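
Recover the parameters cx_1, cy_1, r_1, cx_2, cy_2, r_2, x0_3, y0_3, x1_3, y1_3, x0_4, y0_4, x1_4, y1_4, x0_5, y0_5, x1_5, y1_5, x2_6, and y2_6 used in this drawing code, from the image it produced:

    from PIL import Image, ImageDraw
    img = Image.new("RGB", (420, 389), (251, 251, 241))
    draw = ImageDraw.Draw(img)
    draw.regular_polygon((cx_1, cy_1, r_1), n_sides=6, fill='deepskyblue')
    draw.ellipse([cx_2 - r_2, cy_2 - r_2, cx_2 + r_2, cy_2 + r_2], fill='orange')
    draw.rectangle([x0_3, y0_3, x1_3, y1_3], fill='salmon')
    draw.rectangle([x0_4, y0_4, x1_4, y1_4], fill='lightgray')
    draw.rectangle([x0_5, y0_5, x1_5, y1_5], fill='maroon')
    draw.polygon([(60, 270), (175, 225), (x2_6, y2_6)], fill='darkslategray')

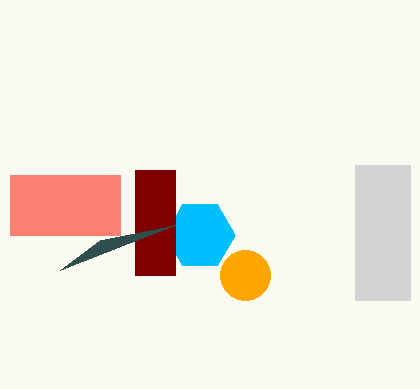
cx_1 = 200
cy_1 = 235
r_1 = 35
cx_2 = 245
cy_2 = 275
r_2 = 25
x0_3 = 10
y0_3 = 175
x1_3 = 120
y1_3 = 235
x0_4 = 355
y0_4 = 165
x1_4 = 410
y1_4 = 300
x0_5 = 135
y0_5 = 170
x1_5 = 175
y1_5 = 275
x2_6 = 100
y2_6 = 240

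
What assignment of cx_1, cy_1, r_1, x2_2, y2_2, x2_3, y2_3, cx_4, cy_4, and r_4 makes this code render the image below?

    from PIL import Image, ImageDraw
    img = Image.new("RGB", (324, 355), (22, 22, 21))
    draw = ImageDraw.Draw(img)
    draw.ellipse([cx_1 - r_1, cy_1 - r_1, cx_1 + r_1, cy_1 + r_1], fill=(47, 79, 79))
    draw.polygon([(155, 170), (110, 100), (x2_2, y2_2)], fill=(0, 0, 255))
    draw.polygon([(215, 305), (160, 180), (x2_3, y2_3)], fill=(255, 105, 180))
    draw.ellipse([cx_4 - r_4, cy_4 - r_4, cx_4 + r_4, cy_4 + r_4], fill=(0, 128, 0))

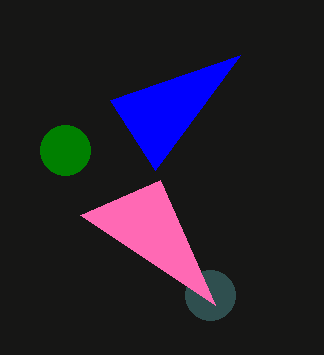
cx_1 = 210; cy_1 = 295; r_1 = 25; x2_2 = 240; y2_2 = 55; x2_3 = 80; y2_3 = 215; cx_4 = 65; cy_4 = 150; r_4 = 25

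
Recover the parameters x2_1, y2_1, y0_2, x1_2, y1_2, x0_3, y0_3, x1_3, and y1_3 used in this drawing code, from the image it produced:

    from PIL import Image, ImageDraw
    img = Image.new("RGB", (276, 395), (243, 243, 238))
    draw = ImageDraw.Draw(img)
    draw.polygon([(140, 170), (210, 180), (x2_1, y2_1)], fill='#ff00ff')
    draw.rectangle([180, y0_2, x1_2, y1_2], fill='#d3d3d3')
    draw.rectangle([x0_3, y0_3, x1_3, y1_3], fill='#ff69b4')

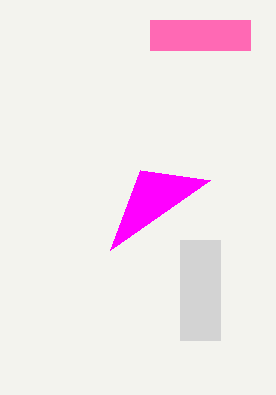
x2_1 = 110, y2_1 = 250, y0_2 = 240, x1_2 = 220, y1_2 = 340, x0_3 = 150, y0_3 = 20, x1_3 = 250, y1_3 = 50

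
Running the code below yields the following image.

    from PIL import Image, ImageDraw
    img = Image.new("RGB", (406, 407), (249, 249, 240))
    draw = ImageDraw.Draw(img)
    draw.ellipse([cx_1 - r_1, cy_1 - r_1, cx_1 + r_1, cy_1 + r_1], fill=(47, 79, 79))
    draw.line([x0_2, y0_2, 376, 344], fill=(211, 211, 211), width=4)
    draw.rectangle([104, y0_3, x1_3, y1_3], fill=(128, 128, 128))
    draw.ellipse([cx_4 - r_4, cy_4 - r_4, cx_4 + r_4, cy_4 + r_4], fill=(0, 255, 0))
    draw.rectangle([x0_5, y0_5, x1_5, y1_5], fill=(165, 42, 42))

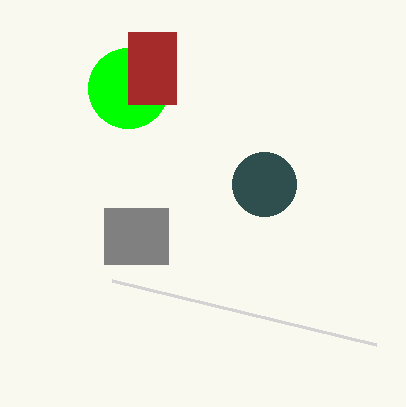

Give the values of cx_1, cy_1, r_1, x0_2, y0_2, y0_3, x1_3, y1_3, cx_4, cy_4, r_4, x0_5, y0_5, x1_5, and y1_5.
cx_1 = 264; cy_1 = 184; r_1 = 32; x0_2 = 112; y0_2 = 280; y0_3 = 208; x1_3 = 168; y1_3 = 264; cx_4 = 128; cy_4 = 88; r_4 = 40; x0_5 = 128; y0_5 = 32; x1_5 = 176; y1_5 = 104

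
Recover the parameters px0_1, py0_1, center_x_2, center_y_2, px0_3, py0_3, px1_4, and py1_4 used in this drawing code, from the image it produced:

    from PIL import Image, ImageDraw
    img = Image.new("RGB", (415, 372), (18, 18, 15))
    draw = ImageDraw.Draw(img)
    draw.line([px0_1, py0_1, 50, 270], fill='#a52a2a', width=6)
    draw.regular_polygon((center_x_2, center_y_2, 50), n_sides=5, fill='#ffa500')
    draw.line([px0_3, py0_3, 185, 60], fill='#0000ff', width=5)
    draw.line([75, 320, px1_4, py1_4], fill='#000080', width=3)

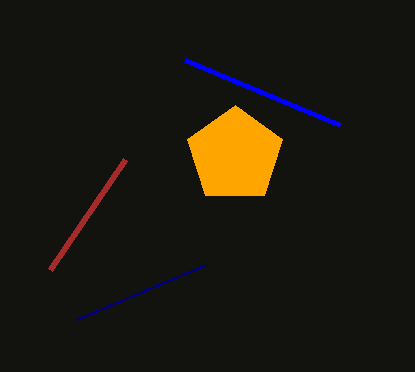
px0_1 = 125; py0_1 = 160; center_x_2 = 235; center_y_2 = 155; px0_3 = 340; py0_3 = 125; px1_4 = 205; py1_4 = 265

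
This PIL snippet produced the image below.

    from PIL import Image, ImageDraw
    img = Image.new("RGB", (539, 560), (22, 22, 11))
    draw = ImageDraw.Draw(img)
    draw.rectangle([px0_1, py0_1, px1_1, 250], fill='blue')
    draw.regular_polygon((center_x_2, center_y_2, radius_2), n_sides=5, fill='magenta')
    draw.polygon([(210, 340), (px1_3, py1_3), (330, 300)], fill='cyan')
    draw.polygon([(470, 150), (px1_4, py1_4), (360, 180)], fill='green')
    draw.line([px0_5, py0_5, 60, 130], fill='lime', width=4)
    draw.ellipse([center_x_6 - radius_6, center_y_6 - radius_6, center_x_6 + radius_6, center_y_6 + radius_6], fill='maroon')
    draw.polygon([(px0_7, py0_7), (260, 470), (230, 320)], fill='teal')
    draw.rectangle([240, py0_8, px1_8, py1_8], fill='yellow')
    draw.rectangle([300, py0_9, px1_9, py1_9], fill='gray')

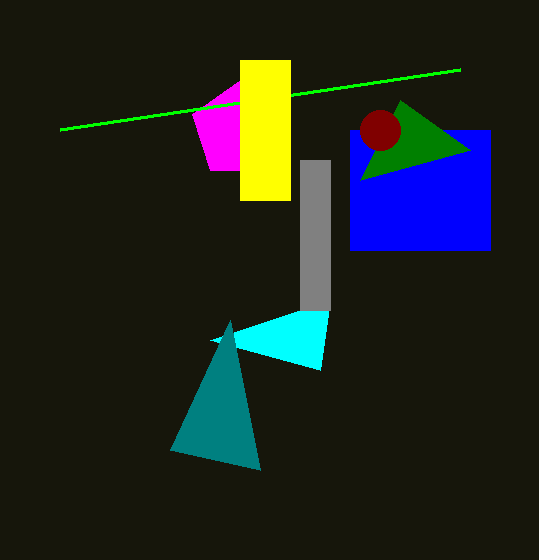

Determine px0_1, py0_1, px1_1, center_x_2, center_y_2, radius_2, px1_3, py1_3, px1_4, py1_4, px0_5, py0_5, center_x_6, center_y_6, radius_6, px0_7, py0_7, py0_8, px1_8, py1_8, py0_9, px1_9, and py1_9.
px0_1 = 350; py0_1 = 130; px1_1 = 490; center_x_2 = 240; center_y_2 = 130; radius_2 = 50; px1_3 = 320; py1_3 = 370; px1_4 = 400; py1_4 = 100; px0_5 = 460; py0_5 = 70; center_x_6 = 380; center_y_6 = 130; radius_6 = 20; px0_7 = 170; py0_7 = 450; py0_8 = 60; px1_8 = 290; py1_8 = 200; py0_9 = 160; px1_9 = 330; py1_9 = 310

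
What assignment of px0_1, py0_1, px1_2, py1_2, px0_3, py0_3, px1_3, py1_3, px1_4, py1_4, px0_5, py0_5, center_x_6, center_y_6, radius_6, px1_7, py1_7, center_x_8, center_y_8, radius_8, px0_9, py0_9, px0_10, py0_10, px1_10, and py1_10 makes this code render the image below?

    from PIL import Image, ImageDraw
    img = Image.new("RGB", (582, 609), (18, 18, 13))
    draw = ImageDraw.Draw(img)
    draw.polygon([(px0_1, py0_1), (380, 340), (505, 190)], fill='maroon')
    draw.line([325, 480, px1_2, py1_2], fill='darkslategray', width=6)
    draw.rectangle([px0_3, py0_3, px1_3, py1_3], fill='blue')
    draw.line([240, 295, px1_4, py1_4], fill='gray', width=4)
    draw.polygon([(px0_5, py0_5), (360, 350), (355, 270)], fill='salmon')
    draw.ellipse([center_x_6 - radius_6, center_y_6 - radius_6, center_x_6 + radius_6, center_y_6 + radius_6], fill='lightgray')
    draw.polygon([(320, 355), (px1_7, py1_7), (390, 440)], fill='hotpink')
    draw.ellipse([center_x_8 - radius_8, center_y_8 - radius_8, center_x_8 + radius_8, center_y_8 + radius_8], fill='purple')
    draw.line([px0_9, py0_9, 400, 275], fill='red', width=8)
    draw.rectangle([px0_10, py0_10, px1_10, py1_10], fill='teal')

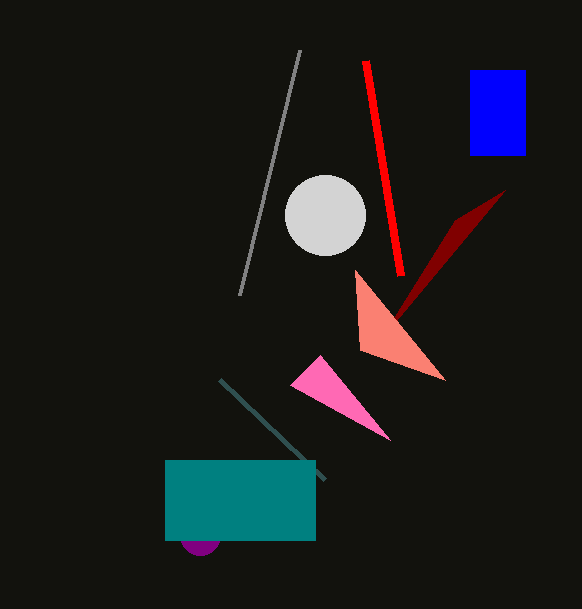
px0_1 = 455; py0_1 = 220; px1_2 = 220; py1_2 = 380; px0_3 = 470; py0_3 = 70; px1_3 = 525; py1_3 = 155; px1_4 = 300; py1_4 = 50; px0_5 = 445; py0_5 = 380; center_x_6 = 325; center_y_6 = 215; radius_6 = 40; px1_7 = 290; py1_7 = 385; center_x_8 = 200; center_y_8 = 535; radius_8 = 20; px0_9 = 365; py0_9 = 60; px0_10 = 165; py0_10 = 460; px1_10 = 315; py1_10 = 540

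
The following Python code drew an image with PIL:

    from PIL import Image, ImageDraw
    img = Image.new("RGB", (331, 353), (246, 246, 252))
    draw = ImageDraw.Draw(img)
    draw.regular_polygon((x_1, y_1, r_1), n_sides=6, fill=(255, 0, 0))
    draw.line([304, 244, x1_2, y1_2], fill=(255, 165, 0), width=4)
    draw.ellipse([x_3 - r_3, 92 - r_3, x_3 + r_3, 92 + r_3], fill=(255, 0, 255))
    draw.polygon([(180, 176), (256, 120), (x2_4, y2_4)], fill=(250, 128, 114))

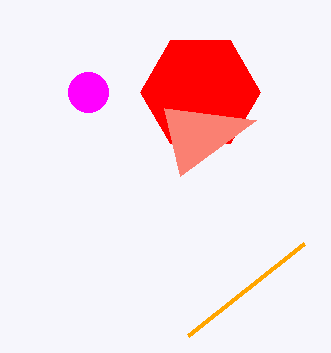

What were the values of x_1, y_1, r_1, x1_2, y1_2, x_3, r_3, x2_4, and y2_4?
x_1 = 200
y_1 = 92
r_1 = 60
x1_2 = 188
y1_2 = 336
x_3 = 88
r_3 = 20
x2_4 = 164
y2_4 = 108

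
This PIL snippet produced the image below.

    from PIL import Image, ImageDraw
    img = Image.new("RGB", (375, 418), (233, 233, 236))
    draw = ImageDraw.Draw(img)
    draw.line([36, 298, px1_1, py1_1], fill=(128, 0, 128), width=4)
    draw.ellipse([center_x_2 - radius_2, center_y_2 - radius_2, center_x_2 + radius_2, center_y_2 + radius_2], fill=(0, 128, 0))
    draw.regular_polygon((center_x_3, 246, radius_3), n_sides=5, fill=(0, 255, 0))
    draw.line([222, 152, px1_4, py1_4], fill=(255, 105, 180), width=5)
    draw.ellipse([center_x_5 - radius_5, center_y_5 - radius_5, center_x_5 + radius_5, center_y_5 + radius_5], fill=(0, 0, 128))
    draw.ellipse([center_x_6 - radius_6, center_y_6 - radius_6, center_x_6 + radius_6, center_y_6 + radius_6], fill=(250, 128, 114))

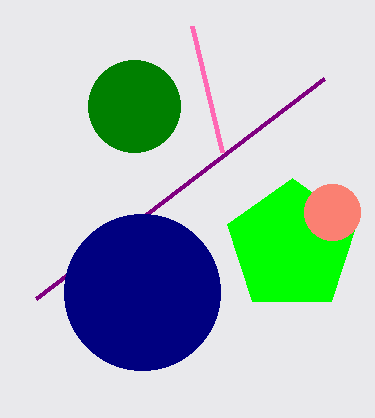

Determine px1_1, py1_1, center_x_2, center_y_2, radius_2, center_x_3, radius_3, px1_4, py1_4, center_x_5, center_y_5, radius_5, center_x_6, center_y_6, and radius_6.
px1_1 = 324, py1_1 = 78, center_x_2 = 134, center_y_2 = 106, radius_2 = 46, center_x_3 = 292, radius_3 = 68, px1_4 = 192, py1_4 = 26, center_x_5 = 142, center_y_5 = 292, radius_5 = 78, center_x_6 = 332, center_y_6 = 212, radius_6 = 28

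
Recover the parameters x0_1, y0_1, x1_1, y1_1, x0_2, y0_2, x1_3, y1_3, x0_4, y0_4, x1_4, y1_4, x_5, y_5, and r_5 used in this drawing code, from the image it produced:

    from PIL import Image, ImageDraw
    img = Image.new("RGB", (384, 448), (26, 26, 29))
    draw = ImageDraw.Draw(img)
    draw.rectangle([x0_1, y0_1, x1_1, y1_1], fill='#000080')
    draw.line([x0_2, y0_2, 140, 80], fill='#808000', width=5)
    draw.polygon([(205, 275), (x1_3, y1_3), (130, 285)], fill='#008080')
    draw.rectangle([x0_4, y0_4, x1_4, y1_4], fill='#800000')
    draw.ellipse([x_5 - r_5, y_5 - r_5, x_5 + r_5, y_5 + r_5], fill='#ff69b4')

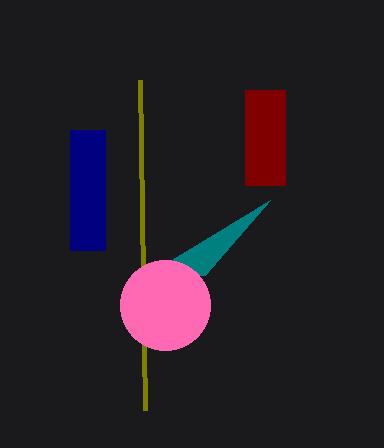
x0_1 = 70; y0_1 = 130; x1_1 = 105; y1_1 = 250; x0_2 = 145; y0_2 = 410; x1_3 = 270; y1_3 = 200; x0_4 = 245; y0_4 = 90; x1_4 = 285; y1_4 = 185; x_5 = 165; y_5 = 305; r_5 = 45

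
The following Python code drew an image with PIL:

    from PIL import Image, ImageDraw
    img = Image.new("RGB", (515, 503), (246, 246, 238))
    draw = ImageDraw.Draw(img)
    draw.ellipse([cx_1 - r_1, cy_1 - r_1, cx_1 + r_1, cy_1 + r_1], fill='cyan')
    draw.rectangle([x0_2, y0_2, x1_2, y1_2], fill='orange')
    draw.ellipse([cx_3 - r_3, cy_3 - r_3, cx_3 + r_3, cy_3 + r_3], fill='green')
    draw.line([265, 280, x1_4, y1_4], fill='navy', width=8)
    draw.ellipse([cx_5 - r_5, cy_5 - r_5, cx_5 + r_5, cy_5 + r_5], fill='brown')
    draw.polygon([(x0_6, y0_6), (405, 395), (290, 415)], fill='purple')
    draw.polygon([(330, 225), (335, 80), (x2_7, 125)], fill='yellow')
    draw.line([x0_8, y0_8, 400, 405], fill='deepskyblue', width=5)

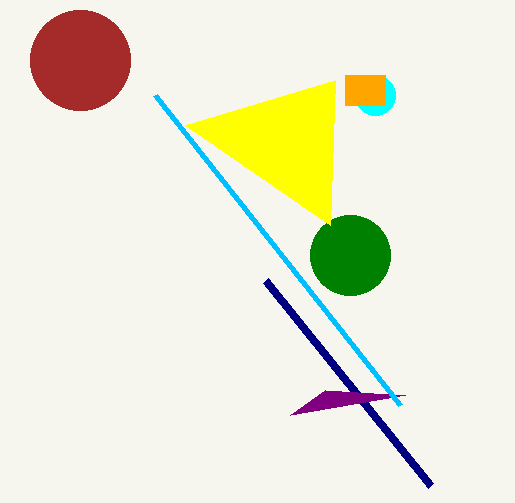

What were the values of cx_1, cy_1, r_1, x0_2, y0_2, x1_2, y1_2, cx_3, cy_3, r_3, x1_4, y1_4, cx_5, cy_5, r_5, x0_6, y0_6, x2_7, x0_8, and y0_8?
cx_1 = 375
cy_1 = 95
r_1 = 20
x0_2 = 345
y0_2 = 75
x1_2 = 385
y1_2 = 105
cx_3 = 350
cy_3 = 255
r_3 = 40
x1_4 = 430
y1_4 = 485
cx_5 = 80
cy_5 = 60
r_5 = 50
x0_6 = 325
y0_6 = 390
x2_7 = 185
x0_8 = 155
y0_8 = 95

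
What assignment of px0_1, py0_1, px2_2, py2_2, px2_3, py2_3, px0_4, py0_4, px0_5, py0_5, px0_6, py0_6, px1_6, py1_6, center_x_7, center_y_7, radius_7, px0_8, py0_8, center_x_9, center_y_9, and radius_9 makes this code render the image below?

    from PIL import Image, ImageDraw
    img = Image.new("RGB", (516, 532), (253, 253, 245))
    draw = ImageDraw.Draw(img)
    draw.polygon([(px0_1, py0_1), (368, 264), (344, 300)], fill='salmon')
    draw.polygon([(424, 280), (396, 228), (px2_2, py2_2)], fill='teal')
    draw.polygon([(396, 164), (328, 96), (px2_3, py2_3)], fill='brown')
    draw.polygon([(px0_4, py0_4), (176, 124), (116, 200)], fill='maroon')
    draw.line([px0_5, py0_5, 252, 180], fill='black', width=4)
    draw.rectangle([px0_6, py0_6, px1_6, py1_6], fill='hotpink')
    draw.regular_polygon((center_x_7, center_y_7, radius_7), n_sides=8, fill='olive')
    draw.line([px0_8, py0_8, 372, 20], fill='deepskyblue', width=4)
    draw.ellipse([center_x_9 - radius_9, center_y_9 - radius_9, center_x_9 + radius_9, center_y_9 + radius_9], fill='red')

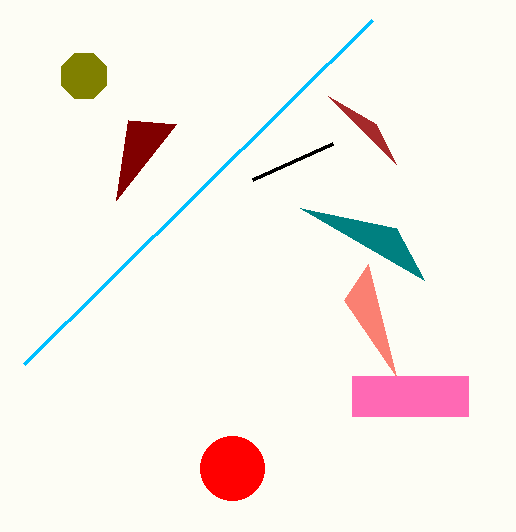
px0_1 = 396; py0_1 = 376; px2_2 = 300; py2_2 = 208; px2_3 = 376; py2_3 = 124; px0_4 = 128; py0_4 = 120; px0_5 = 332; py0_5 = 144; px0_6 = 352; py0_6 = 376; px1_6 = 468; py1_6 = 416; center_x_7 = 84; center_y_7 = 76; radius_7 = 24; px0_8 = 24; py0_8 = 364; center_x_9 = 232; center_y_9 = 468; radius_9 = 32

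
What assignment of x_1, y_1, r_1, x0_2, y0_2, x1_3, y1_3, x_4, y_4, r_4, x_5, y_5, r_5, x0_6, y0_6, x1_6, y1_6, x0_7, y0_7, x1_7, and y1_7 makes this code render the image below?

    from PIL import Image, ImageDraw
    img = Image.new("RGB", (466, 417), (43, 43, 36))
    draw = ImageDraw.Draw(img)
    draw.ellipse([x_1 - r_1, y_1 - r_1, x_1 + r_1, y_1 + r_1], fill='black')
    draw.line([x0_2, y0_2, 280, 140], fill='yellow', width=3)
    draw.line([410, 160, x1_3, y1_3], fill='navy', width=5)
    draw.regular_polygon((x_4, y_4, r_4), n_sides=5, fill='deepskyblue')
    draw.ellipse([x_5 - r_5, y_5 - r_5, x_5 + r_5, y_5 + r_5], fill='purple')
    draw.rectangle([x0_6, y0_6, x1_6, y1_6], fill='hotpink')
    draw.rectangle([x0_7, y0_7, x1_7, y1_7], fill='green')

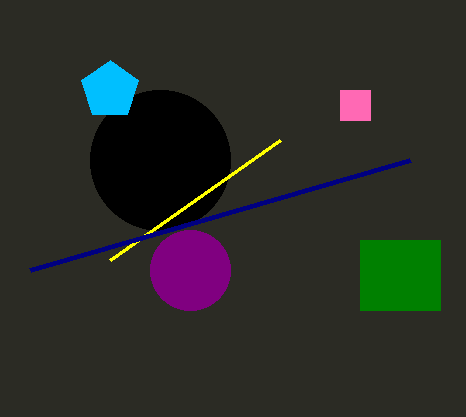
x_1 = 160, y_1 = 160, r_1 = 70, x0_2 = 110, y0_2 = 260, x1_3 = 30, y1_3 = 270, x_4 = 110, y_4 = 90, r_4 = 30, x_5 = 190, y_5 = 270, r_5 = 40, x0_6 = 340, y0_6 = 90, x1_6 = 370, y1_6 = 120, x0_7 = 360, y0_7 = 240, x1_7 = 440, y1_7 = 310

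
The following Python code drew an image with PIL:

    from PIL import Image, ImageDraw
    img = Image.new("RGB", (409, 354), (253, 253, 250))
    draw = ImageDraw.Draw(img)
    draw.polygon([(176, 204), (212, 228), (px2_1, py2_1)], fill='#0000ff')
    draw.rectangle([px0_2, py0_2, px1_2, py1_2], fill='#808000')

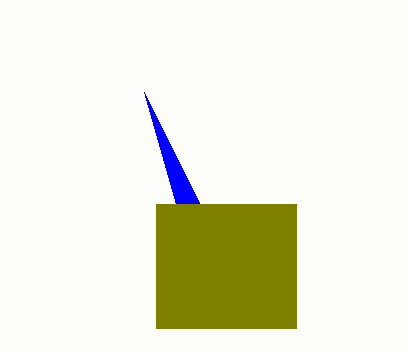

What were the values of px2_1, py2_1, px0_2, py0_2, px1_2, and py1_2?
px2_1 = 144, py2_1 = 92, px0_2 = 156, py0_2 = 204, px1_2 = 296, py1_2 = 328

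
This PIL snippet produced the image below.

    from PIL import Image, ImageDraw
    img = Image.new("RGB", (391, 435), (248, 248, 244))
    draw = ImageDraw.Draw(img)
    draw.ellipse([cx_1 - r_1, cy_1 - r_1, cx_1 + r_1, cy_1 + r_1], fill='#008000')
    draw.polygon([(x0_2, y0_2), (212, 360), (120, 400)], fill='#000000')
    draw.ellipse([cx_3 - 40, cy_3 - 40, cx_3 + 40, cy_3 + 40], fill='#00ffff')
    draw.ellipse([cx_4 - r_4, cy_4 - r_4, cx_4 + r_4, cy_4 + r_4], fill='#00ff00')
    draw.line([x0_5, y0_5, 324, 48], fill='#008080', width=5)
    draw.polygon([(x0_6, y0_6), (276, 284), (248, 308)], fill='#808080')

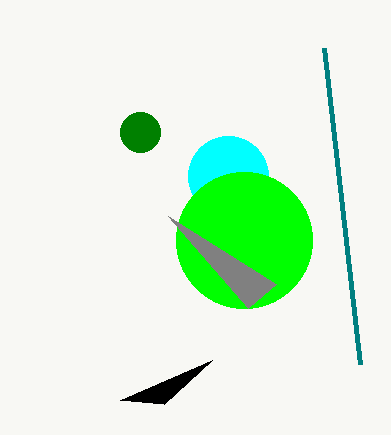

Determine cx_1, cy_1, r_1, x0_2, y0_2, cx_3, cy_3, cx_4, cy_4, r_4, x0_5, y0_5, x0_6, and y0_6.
cx_1 = 140, cy_1 = 132, r_1 = 20, x0_2 = 164, y0_2 = 404, cx_3 = 228, cy_3 = 176, cx_4 = 244, cy_4 = 240, r_4 = 68, x0_5 = 360, y0_5 = 364, x0_6 = 168, y0_6 = 216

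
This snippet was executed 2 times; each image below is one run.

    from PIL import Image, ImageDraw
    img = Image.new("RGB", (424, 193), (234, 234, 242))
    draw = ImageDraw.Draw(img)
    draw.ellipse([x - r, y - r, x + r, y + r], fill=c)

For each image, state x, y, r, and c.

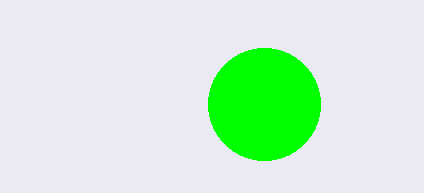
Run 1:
x = 264, y = 104, r = 56, c = 'lime'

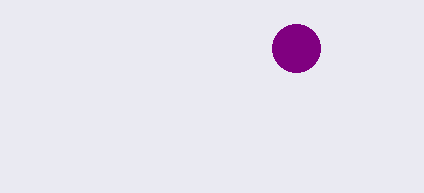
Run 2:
x = 296; y = 48; r = 24; c = 'purple'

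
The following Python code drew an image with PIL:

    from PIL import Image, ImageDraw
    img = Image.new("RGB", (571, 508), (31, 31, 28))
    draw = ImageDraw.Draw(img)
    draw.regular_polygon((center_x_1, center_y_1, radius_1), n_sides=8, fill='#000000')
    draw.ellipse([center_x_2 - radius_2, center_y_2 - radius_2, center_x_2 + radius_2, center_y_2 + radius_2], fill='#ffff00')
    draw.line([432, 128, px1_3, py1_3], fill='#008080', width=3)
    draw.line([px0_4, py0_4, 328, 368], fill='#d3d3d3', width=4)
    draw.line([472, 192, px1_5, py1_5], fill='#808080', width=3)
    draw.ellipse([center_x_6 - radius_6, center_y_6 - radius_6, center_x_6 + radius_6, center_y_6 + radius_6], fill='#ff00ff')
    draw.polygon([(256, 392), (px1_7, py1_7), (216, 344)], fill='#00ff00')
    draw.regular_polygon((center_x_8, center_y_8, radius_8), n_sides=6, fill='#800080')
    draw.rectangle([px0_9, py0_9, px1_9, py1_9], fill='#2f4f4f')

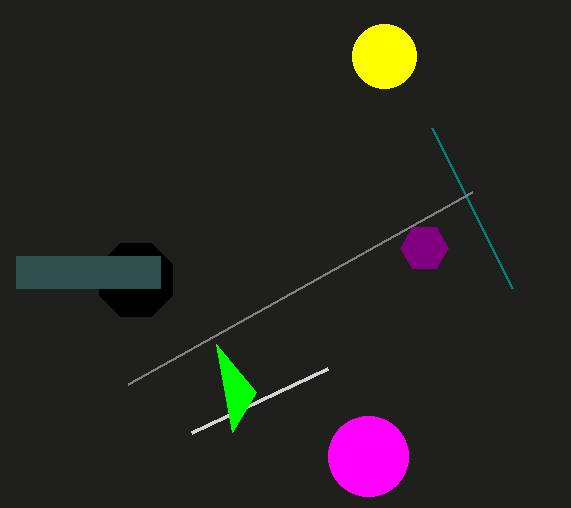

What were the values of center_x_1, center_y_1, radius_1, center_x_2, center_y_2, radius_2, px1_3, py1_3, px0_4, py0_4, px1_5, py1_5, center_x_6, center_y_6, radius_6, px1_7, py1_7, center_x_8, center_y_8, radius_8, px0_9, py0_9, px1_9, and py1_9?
center_x_1 = 136; center_y_1 = 280; radius_1 = 40; center_x_2 = 384; center_y_2 = 56; radius_2 = 32; px1_3 = 512; py1_3 = 288; px0_4 = 192; py0_4 = 432; px1_5 = 128; py1_5 = 384; center_x_6 = 368; center_y_6 = 456; radius_6 = 40; px1_7 = 232; py1_7 = 432; center_x_8 = 424; center_y_8 = 248; radius_8 = 24; px0_9 = 16; py0_9 = 256; px1_9 = 160; py1_9 = 288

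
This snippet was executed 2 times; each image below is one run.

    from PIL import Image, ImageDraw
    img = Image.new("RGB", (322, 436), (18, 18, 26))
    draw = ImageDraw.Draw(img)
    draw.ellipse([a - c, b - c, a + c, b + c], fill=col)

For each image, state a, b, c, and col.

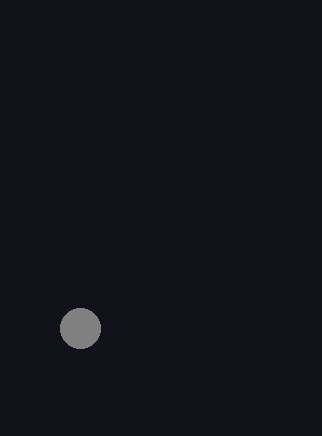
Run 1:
a = 80
b = 328
c = 20
col = 'gray'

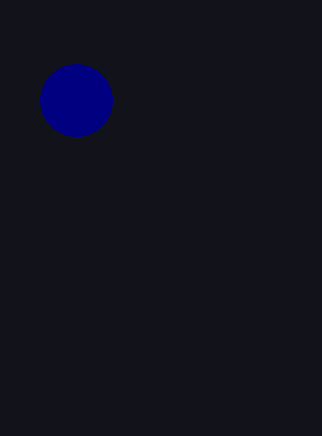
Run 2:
a = 76; b = 100; c = 36; col = 'navy'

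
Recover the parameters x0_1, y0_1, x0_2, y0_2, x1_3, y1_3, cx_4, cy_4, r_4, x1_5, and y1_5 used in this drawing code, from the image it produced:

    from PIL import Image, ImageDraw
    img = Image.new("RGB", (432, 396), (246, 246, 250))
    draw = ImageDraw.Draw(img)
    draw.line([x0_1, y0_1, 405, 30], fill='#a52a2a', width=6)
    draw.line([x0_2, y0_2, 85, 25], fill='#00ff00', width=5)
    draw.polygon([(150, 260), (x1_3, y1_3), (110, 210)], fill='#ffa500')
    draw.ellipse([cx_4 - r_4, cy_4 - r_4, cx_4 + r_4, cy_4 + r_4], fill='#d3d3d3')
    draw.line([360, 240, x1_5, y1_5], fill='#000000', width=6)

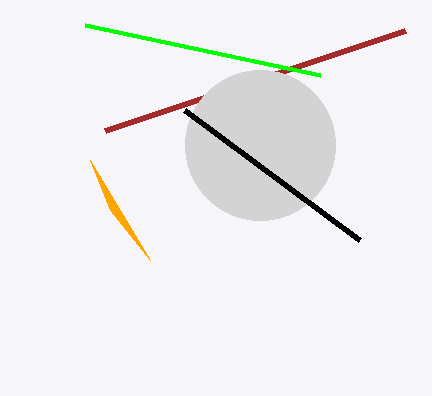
x0_1 = 105; y0_1 = 130; x0_2 = 320; y0_2 = 75; x1_3 = 90; y1_3 = 160; cx_4 = 260; cy_4 = 145; r_4 = 75; x1_5 = 185; y1_5 = 110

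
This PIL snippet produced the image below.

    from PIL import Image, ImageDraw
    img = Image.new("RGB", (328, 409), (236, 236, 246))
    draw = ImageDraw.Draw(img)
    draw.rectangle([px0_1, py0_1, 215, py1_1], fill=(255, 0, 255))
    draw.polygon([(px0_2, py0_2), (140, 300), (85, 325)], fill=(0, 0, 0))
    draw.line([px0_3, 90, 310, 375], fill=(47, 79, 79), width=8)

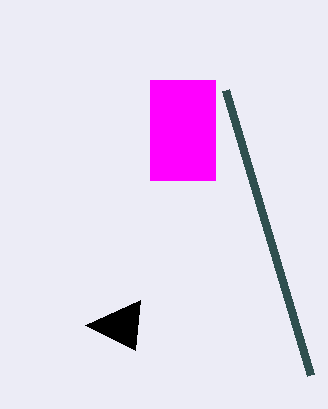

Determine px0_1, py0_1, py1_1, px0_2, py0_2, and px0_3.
px0_1 = 150
py0_1 = 80
py1_1 = 180
px0_2 = 135
py0_2 = 350
px0_3 = 225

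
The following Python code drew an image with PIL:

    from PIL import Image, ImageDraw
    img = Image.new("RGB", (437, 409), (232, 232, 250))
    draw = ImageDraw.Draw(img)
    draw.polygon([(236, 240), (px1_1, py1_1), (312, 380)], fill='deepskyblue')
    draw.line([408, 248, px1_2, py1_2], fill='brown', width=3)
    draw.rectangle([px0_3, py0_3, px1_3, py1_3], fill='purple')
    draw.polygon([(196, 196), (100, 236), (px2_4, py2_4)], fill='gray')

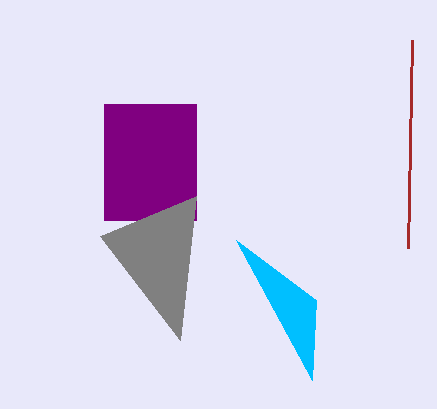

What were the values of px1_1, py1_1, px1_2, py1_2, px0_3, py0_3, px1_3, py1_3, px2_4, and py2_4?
px1_1 = 316, py1_1 = 300, px1_2 = 412, py1_2 = 40, px0_3 = 104, py0_3 = 104, px1_3 = 196, py1_3 = 220, px2_4 = 180, py2_4 = 340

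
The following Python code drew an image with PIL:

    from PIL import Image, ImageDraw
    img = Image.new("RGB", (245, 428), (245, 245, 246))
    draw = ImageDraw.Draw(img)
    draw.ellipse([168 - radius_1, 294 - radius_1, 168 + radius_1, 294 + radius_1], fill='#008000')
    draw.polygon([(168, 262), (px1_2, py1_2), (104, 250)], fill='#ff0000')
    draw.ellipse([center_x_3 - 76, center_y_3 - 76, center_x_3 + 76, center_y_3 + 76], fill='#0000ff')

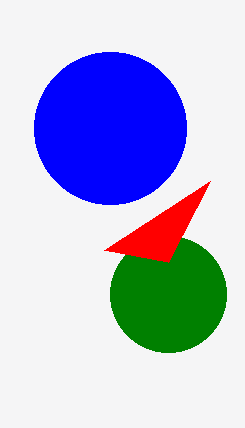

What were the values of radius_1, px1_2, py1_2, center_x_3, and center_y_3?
radius_1 = 58, px1_2 = 210, py1_2 = 181, center_x_3 = 110, center_y_3 = 128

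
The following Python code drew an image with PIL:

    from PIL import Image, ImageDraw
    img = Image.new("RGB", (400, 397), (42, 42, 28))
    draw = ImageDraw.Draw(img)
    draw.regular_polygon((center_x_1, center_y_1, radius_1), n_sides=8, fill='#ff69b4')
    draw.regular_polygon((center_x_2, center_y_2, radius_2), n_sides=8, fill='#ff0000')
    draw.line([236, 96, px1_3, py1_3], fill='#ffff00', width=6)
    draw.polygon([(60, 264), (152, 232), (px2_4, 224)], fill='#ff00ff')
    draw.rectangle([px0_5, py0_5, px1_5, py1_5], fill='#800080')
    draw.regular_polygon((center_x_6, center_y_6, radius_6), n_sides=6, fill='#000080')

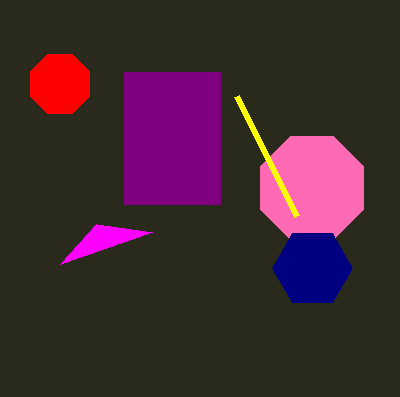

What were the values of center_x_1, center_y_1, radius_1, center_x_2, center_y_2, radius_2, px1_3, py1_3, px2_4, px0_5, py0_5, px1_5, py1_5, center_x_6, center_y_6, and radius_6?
center_x_1 = 312; center_y_1 = 188; radius_1 = 56; center_x_2 = 60; center_y_2 = 84; radius_2 = 32; px1_3 = 296; py1_3 = 216; px2_4 = 96; px0_5 = 124; py0_5 = 72; px1_5 = 220; py1_5 = 204; center_x_6 = 312; center_y_6 = 268; radius_6 = 40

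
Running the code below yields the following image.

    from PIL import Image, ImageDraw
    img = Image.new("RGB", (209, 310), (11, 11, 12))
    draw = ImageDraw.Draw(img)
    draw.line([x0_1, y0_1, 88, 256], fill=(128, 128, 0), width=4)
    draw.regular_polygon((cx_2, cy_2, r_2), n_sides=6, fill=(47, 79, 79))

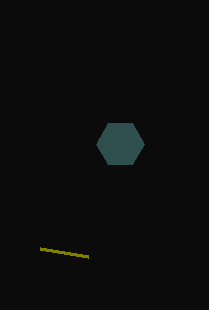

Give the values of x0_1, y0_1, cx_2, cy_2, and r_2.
x0_1 = 40, y0_1 = 248, cx_2 = 120, cy_2 = 144, r_2 = 24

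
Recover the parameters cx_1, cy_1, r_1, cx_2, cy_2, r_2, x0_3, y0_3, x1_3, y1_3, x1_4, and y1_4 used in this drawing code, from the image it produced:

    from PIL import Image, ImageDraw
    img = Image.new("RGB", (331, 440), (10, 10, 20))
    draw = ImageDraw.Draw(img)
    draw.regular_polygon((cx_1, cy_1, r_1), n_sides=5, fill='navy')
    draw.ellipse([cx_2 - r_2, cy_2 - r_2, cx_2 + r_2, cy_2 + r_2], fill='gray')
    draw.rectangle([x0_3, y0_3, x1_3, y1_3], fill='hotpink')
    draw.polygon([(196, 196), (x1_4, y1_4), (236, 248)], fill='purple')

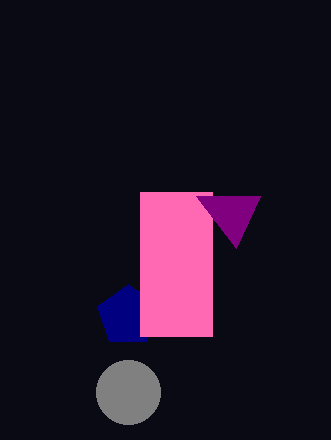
cx_1 = 128; cy_1 = 316; r_1 = 32; cx_2 = 128; cy_2 = 392; r_2 = 32; x0_3 = 140; y0_3 = 192; x1_3 = 212; y1_3 = 336; x1_4 = 260; y1_4 = 196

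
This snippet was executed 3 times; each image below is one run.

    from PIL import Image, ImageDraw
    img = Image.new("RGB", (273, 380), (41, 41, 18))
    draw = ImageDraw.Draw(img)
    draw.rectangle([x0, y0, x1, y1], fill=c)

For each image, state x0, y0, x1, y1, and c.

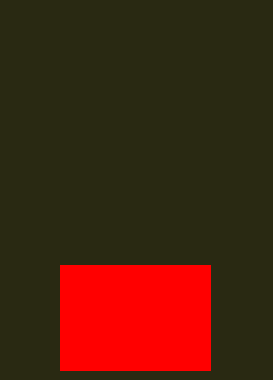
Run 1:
x0 = 60; y0 = 265; x1 = 210; y1 = 370; c = 'red'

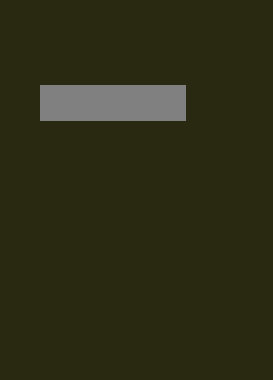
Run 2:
x0 = 40; y0 = 85; x1 = 185; y1 = 120; c = 'gray'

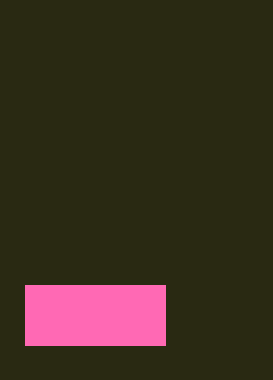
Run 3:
x0 = 25
y0 = 285
x1 = 165
y1 = 345
c = 'hotpink'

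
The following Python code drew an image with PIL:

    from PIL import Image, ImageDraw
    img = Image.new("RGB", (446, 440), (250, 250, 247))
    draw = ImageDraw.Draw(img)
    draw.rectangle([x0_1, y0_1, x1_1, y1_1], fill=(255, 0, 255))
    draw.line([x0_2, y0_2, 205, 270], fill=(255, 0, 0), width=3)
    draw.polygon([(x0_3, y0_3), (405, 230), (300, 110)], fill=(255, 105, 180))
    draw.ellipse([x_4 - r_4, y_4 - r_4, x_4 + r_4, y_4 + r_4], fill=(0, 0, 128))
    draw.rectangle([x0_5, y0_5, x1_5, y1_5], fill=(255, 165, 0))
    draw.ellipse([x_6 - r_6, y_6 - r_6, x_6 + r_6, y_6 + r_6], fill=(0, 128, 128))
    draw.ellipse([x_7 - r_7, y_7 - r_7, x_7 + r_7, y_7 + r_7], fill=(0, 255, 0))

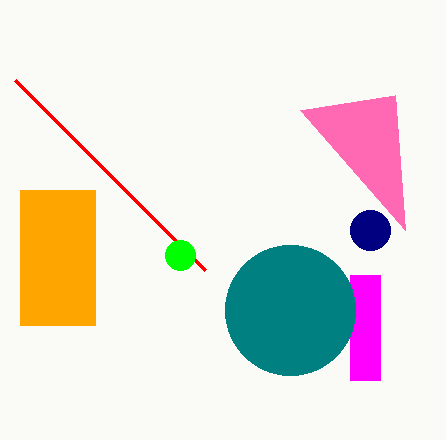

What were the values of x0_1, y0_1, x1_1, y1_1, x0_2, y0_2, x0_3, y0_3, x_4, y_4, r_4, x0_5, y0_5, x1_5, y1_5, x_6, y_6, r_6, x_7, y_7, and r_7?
x0_1 = 350
y0_1 = 275
x1_1 = 380
y1_1 = 380
x0_2 = 15
y0_2 = 80
x0_3 = 395
y0_3 = 95
x_4 = 370
y_4 = 230
r_4 = 20
x0_5 = 20
y0_5 = 190
x1_5 = 95
y1_5 = 325
x_6 = 290
y_6 = 310
r_6 = 65
x_7 = 180
y_7 = 255
r_7 = 15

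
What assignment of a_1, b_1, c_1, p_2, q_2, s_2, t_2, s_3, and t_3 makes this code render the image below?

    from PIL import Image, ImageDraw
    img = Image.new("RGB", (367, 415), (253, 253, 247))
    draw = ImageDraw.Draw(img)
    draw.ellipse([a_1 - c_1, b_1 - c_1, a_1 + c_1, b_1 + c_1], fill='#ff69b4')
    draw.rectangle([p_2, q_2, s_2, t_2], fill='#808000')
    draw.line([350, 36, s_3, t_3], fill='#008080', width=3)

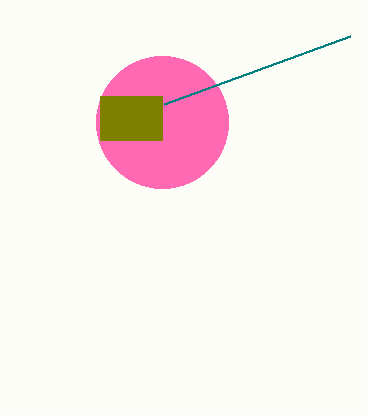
a_1 = 162
b_1 = 122
c_1 = 66
p_2 = 100
q_2 = 96
s_2 = 162
t_2 = 140
s_3 = 164
t_3 = 104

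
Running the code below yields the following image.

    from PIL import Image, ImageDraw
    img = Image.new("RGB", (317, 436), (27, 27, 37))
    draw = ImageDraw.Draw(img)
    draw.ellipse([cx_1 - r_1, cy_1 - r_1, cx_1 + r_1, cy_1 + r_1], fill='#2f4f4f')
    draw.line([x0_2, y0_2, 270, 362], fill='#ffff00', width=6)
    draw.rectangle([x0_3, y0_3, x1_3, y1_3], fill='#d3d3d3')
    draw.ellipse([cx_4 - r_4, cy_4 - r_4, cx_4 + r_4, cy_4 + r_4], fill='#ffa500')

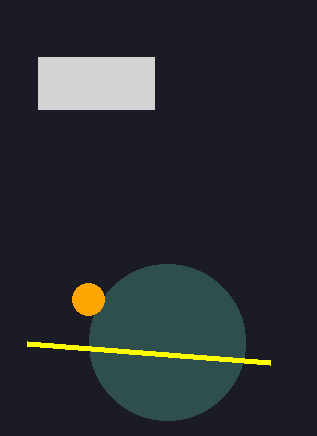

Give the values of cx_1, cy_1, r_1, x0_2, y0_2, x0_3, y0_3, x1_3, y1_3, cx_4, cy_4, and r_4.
cx_1 = 167, cy_1 = 342, r_1 = 78, x0_2 = 27, y0_2 = 343, x0_3 = 38, y0_3 = 57, x1_3 = 154, y1_3 = 109, cx_4 = 88, cy_4 = 299, r_4 = 16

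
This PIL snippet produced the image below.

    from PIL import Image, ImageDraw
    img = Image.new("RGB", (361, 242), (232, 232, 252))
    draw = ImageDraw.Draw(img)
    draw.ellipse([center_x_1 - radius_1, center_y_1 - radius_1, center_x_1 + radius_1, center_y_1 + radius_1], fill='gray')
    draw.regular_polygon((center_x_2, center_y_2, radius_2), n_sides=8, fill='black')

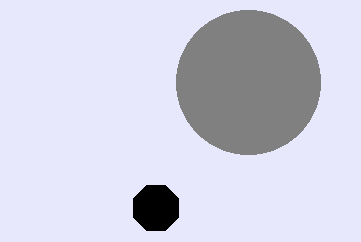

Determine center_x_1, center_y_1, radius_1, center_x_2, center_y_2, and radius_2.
center_x_1 = 248, center_y_1 = 82, radius_1 = 72, center_x_2 = 156, center_y_2 = 208, radius_2 = 24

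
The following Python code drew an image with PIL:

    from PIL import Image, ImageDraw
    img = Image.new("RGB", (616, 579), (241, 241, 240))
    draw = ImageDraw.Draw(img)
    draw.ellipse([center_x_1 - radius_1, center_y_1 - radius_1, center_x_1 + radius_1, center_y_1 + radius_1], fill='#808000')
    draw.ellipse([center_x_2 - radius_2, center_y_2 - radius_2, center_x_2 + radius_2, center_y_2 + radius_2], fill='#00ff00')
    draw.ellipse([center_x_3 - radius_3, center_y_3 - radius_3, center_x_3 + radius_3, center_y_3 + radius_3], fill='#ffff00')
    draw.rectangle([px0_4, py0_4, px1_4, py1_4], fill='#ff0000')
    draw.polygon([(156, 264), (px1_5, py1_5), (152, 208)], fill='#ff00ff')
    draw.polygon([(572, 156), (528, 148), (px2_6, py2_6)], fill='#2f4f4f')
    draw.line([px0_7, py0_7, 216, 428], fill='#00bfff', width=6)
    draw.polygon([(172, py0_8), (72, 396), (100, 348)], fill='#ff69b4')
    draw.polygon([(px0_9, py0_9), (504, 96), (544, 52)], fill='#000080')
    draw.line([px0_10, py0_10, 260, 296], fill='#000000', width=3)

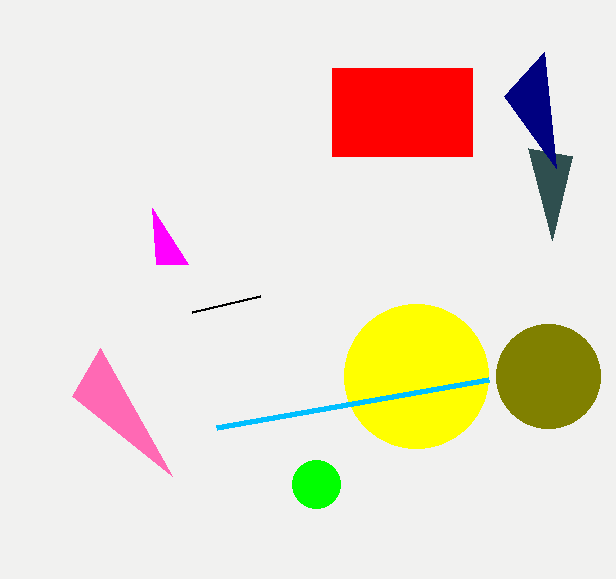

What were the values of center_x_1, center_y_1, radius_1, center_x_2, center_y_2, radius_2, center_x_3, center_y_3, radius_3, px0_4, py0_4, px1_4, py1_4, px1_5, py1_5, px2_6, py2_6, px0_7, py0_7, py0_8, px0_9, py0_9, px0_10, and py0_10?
center_x_1 = 548; center_y_1 = 376; radius_1 = 52; center_x_2 = 316; center_y_2 = 484; radius_2 = 24; center_x_3 = 416; center_y_3 = 376; radius_3 = 72; px0_4 = 332; py0_4 = 68; px1_4 = 472; py1_4 = 156; px1_5 = 188; py1_5 = 264; px2_6 = 552; py2_6 = 240; px0_7 = 488; py0_7 = 380; py0_8 = 476; px0_9 = 556; py0_9 = 168; px0_10 = 192; py0_10 = 312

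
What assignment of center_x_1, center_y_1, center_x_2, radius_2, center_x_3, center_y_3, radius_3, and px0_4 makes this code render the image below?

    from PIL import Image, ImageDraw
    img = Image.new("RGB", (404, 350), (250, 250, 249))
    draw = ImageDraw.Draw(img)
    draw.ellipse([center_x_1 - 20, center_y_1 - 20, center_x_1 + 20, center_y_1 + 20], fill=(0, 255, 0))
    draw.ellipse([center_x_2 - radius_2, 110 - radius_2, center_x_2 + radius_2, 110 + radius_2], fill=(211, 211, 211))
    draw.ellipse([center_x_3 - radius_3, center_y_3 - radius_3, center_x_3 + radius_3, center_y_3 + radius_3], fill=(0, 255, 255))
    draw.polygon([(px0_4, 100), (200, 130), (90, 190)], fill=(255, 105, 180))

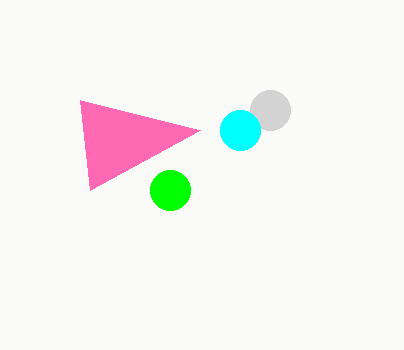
center_x_1 = 170
center_y_1 = 190
center_x_2 = 270
radius_2 = 20
center_x_3 = 240
center_y_3 = 130
radius_3 = 20
px0_4 = 80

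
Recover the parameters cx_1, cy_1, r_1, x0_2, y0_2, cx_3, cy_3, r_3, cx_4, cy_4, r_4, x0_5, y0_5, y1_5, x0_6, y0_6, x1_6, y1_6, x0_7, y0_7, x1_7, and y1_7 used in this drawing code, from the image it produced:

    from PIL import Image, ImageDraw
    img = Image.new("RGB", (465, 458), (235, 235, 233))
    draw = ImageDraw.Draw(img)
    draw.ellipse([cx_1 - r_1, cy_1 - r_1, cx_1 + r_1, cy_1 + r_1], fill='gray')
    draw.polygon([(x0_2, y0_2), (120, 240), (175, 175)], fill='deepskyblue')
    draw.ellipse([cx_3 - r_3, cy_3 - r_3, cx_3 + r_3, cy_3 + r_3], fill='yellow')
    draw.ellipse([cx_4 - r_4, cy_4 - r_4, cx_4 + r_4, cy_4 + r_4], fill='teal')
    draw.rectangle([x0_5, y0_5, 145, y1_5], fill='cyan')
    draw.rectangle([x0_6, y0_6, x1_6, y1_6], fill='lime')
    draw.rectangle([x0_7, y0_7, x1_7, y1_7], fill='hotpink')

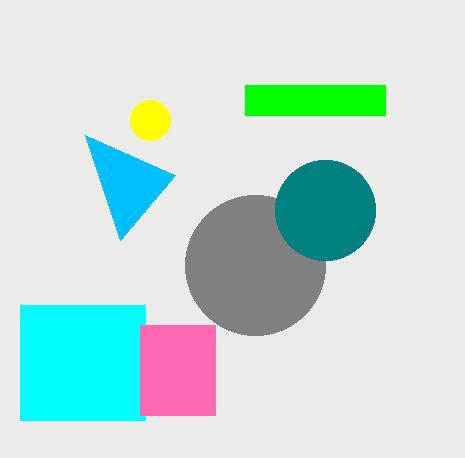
cx_1 = 255
cy_1 = 265
r_1 = 70
x0_2 = 85
y0_2 = 135
cx_3 = 150
cy_3 = 120
r_3 = 20
cx_4 = 325
cy_4 = 210
r_4 = 50
x0_5 = 20
y0_5 = 305
y1_5 = 420
x0_6 = 245
y0_6 = 85
x1_6 = 385
y1_6 = 115
x0_7 = 140
y0_7 = 325
x1_7 = 215
y1_7 = 415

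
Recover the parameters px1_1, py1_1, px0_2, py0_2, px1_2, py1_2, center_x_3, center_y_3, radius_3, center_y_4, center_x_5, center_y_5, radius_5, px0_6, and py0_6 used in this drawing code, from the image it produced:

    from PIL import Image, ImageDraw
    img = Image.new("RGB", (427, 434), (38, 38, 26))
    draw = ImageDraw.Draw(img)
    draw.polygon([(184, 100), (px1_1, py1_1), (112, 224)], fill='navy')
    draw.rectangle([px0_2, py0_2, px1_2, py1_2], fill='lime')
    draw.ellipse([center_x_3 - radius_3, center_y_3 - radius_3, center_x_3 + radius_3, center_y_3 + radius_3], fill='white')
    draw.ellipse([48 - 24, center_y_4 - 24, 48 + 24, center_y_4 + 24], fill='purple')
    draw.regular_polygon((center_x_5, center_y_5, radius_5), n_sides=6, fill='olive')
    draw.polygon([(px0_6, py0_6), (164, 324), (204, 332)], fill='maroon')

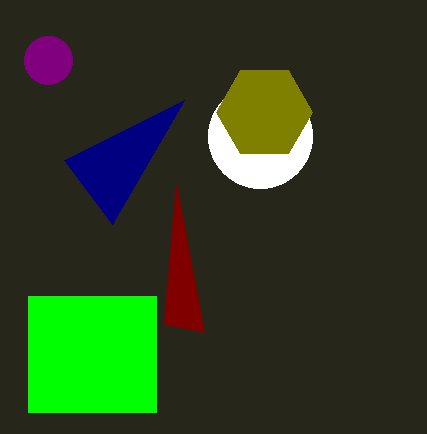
px1_1 = 64; py1_1 = 160; px0_2 = 28; py0_2 = 296; px1_2 = 156; py1_2 = 412; center_x_3 = 260; center_y_3 = 136; radius_3 = 52; center_y_4 = 60; center_x_5 = 264; center_y_5 = 112; radius_5 = 48; px0_6 = 176; py0_6 = 184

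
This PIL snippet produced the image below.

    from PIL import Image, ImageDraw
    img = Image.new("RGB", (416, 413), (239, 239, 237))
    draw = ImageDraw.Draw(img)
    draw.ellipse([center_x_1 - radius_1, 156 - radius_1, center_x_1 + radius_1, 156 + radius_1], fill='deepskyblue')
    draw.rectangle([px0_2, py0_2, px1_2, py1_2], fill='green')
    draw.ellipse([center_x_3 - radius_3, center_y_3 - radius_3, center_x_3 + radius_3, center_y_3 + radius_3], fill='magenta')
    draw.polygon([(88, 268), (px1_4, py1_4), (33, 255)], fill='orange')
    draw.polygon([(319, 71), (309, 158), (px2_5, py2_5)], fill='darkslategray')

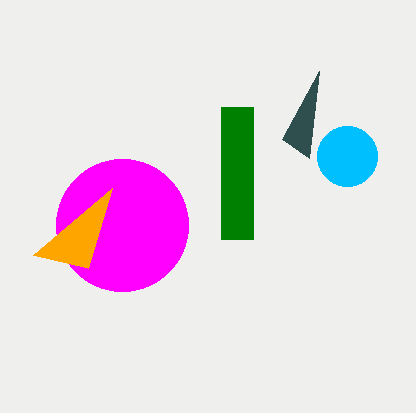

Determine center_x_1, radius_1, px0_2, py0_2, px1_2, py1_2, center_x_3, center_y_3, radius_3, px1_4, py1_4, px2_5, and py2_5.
center_x_1 = 347
radius_1 = 30
px0_2 = 221
py0_2 = 107
px1_2 = 253
py1_2 = 239
center_x_3 = 122
center_y_3 = 225
radius_3 = 66
px1_4 = 112
py1_4 = 188
px2_5 = 282
py2_5 = 139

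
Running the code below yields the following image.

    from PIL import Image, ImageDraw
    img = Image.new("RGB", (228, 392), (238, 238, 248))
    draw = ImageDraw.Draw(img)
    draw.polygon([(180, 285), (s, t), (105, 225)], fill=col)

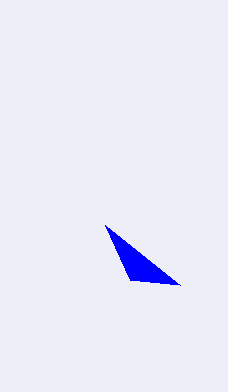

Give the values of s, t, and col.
s = 130
t = 280
col = 'blue'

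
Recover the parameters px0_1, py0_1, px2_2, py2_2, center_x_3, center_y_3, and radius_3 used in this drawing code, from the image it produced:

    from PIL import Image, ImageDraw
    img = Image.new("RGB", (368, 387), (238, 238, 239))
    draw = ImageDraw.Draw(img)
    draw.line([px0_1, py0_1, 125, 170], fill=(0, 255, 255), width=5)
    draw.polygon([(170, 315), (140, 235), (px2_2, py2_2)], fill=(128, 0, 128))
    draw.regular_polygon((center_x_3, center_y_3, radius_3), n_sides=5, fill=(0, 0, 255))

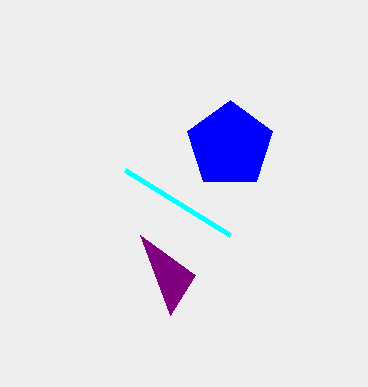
px0_1 = 230, py0_1 = 235, px2_2 = 195, py2_2 = 275, center_x_3 = 230, center_y_3 = 145, radius_3 = 45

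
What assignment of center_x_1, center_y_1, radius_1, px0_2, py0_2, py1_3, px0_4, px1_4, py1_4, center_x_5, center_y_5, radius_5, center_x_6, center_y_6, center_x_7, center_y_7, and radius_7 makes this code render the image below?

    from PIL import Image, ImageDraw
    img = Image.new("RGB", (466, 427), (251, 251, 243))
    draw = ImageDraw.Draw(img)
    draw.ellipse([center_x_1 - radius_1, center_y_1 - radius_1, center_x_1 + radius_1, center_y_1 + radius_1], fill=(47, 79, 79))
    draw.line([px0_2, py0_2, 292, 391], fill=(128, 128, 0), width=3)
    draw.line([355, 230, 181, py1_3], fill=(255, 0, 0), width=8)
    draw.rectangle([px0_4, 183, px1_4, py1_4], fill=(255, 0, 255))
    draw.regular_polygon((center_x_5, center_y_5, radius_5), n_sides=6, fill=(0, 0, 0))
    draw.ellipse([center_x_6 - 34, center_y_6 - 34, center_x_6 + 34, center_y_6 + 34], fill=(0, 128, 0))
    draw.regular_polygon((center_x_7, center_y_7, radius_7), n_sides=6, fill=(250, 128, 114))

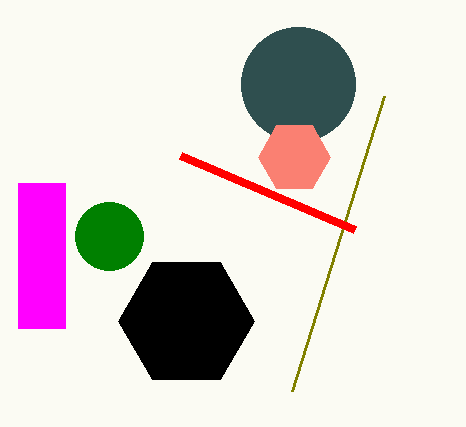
center_x_1 = 298, center_y_1 = 84, radius_1 = 57, px0_2 = 384, py0_2 = 96, py1_3 = 156, px0_4 = 18, px1_4 = 65, py1_4 = 328, center_x_5 = 186, center_y_5 = 321, radius_5 = 68, center_x_6 = 109, center_y_6 = 236, center_x_7 = 294, center_y_7 = 157, radius_7 = 36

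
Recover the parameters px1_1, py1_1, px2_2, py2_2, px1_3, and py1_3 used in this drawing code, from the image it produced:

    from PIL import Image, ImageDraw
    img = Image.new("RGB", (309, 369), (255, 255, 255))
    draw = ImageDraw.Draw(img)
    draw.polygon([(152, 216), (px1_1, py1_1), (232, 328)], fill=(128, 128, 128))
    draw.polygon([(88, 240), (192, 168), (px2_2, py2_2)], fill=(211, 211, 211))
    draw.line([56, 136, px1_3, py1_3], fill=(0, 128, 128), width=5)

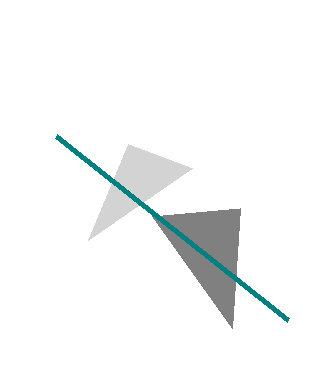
px1_1 = 240
py1_1 = 208
px2_2 = 128
py2_2 = 144
px1_3 = 288
py1_3 = 320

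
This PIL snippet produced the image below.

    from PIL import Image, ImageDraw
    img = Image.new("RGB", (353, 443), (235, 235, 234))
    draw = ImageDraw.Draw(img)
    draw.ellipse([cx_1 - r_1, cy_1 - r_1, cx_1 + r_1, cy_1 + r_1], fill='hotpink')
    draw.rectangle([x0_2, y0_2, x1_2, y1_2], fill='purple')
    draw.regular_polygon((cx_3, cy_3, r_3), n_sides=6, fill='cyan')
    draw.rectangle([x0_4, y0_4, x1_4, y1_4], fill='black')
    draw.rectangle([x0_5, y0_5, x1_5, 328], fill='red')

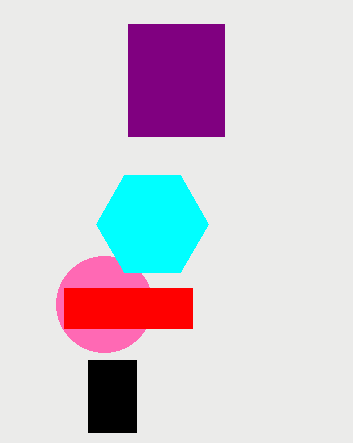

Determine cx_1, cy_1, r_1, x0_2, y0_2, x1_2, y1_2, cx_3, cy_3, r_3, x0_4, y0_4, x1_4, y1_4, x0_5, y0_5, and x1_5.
cx_1 = 104
cy_1 = 304
r_1 = 48
x0_2 = 128
y0_2 = 24
x1_2 = 224
y1_2 = 136
cx_3 = 152
cy_3 = 224
r_3 = 56
x0_4 = 88
y0_4 = 360
x1_4 = 136
y1_4 = 432
x0_5 = 64
y0_5 = 288
x1_5 = 192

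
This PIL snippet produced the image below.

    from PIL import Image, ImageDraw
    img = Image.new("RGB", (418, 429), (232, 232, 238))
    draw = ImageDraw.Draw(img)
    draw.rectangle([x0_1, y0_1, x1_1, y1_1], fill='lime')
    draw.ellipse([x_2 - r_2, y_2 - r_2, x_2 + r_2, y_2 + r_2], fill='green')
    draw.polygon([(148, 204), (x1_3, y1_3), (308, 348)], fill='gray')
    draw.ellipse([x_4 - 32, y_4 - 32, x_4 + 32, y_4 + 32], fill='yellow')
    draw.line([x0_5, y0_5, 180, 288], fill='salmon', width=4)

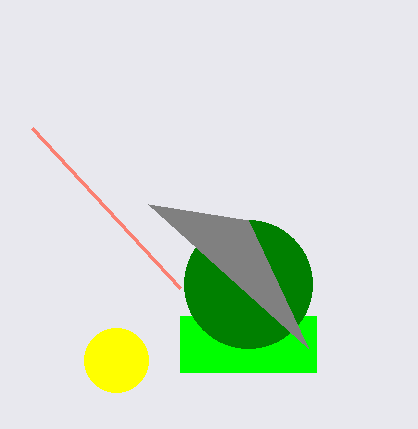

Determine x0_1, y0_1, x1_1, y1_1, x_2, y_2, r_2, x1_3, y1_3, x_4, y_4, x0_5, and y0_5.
x0_1 = 180
y0_1 = 316
x1_1 = 316
y1_1 = 372
x_2 = 248
y_2 = 284
r_2 = 64
x1_3 = 248
y1_3 = 220
x_4 = 116
y_4 = 360
x0_5 = 32
y0_5 = 128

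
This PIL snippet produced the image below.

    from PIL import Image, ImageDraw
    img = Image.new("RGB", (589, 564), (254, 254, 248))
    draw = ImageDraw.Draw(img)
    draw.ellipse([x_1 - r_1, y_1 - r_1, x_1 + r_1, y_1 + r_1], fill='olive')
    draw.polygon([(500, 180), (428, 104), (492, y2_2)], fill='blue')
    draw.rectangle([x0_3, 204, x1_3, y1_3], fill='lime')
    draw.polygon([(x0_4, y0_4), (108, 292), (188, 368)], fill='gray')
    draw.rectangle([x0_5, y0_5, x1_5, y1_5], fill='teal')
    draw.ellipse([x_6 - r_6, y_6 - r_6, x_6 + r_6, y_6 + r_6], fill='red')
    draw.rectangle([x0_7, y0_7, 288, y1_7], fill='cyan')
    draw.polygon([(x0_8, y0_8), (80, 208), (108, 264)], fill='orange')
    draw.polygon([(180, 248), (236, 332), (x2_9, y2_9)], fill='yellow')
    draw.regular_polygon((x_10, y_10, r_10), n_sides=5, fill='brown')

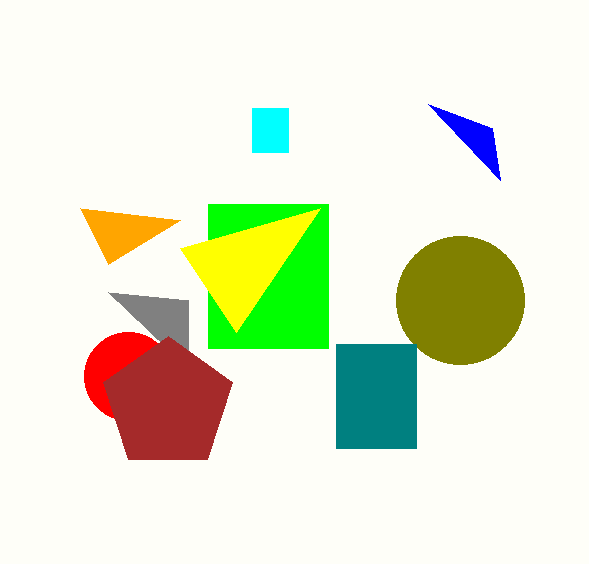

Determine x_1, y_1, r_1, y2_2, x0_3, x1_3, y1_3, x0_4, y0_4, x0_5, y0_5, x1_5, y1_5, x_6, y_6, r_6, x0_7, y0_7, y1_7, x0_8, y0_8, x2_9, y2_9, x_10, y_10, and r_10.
x_1 = 460, y_1 = 300, r_1 = 64, y2_2 = 128, x0_3 = 208, x1_3 = 328, y1_3 = 348, x0_4 = 188, y0_4 = 300, x0_5 = 336, y0_5 = 344, x1_5 = 416, y1_5 = 448, x_6 = 128, y_6 = 376, r_6 = 44, x0_7 = 252, y0_7 = 108, y1_7 = 152, x0_8 = 180, y0_8 = 220, x2_9 = 320, y2_9 = 208, x_10 = 168, y_10 = 404, r_10 = 68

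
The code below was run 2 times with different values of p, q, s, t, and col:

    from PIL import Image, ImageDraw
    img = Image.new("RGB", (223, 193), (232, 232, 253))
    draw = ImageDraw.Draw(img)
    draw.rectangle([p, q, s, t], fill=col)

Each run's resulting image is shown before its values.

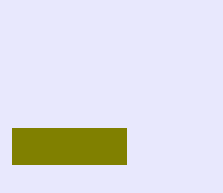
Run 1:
p = 12
q = 128
s = 126
t = 164
col = 'olive'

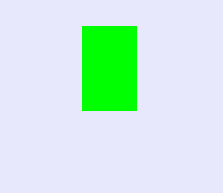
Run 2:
p = 82
q = 26
s = 136
t = 110
col = 'lime'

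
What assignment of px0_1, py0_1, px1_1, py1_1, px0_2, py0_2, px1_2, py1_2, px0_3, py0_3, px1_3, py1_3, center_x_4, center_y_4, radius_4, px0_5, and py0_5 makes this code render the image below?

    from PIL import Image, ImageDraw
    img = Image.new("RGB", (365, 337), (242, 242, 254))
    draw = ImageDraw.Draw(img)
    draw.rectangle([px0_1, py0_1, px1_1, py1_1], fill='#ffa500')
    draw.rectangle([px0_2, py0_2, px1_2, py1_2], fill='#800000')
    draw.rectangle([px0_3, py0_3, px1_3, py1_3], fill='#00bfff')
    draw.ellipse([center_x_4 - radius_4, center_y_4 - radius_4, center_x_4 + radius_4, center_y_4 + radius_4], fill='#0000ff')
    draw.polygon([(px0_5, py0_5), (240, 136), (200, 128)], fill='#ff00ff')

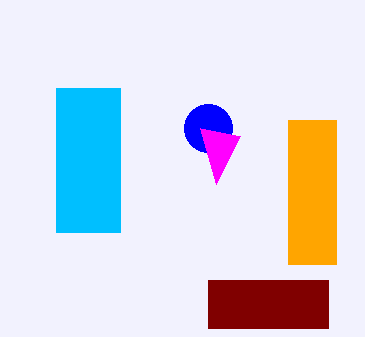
px0_1 = 288, py0_1 = 120, px1_1 = 336, py1_1 = 264, px0_2 = 208, py0_2 = 280, px1_2 = 328, py1_2 = 328, px0_3 = 56, py0_3 = 88, px1_3 = 120, py1_3 = 232, center_x_4 = 208, center_y_4 = 128, radius_4 = 24, px0_5 = 216, py0_5 = 184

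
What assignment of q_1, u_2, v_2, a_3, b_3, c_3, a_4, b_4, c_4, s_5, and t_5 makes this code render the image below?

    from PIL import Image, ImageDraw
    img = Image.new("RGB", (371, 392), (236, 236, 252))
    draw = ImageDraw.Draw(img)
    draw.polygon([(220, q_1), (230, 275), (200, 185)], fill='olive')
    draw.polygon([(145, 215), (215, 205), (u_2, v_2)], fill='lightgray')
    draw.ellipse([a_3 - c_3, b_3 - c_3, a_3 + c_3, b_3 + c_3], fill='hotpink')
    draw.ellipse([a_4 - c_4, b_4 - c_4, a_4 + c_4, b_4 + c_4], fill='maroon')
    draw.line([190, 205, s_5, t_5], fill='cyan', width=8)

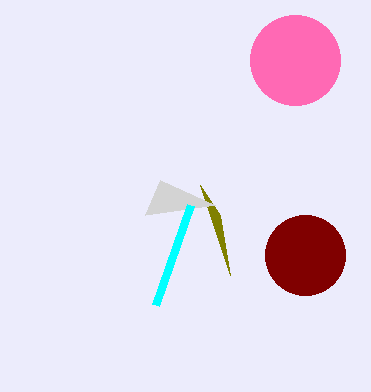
q_1 = 215; u_2 = 160; v_2 = 180; a_3 = 295; b_3 = 60; c_3 = 45; a_4 = 305; b_4 = 255; c_4 = 40; s_5 = 155; t_5 = 305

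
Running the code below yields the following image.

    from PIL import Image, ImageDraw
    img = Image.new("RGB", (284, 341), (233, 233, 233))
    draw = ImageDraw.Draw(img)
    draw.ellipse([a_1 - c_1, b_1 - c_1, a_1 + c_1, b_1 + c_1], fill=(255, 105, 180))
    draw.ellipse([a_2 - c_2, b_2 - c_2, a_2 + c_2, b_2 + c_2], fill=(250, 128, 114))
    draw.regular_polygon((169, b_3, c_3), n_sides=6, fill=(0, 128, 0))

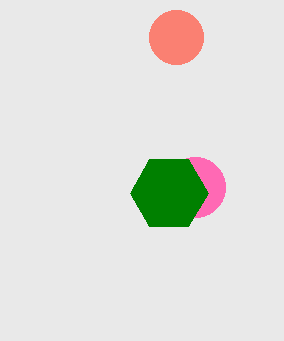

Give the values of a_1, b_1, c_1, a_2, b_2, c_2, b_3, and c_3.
a_1 = 195; b_1 = 187; c_1 = 30; a_2 = 176; b_2 = 37; c_2 = 27; b_3 = 193; c_3 = 39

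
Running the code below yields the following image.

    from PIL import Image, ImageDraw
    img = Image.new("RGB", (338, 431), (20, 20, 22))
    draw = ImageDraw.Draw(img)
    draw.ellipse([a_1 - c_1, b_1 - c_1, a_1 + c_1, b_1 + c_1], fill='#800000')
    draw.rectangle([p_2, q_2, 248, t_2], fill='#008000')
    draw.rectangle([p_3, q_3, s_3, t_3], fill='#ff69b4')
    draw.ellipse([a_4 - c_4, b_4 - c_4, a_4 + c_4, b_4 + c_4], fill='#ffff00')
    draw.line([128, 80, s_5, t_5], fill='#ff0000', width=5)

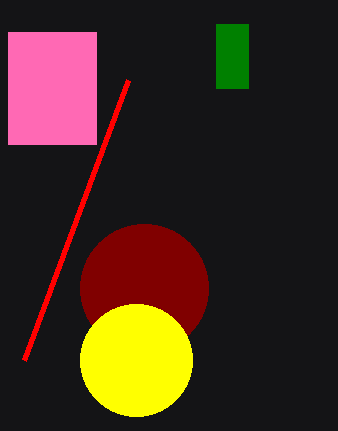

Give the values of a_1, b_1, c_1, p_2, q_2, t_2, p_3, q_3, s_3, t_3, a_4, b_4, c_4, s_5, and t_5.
a_1 = 144
b_1 = 288
c_1 = 64
p_2 = 216
q_2 = 24
t_2 = 88
p_3 = 8
q_3 = 32
s_3 = 96
t_3 = 144
a_4 = 136
b_4 = 360
c_4 = 56
s_5 = 24
t_5 = 360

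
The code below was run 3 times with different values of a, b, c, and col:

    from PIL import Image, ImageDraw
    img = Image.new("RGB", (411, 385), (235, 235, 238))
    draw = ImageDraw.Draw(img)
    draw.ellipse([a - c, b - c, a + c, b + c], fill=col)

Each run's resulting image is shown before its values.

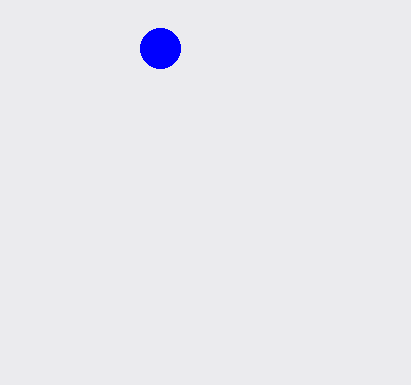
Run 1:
a = 160; b = 48; c = 20; col = 'blue'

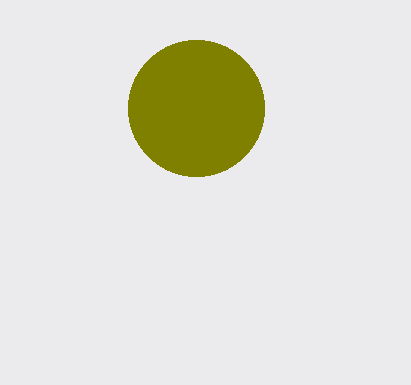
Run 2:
a = 196, b = 108, c = 68, col = 'olive'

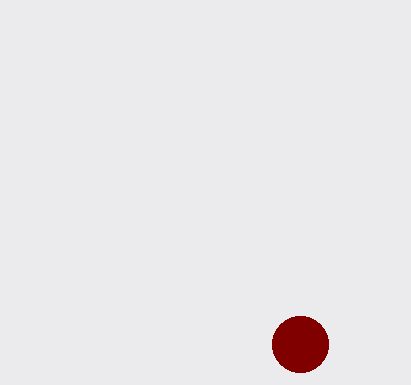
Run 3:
a = 300, b = 344, c = 28, col = 'maroon'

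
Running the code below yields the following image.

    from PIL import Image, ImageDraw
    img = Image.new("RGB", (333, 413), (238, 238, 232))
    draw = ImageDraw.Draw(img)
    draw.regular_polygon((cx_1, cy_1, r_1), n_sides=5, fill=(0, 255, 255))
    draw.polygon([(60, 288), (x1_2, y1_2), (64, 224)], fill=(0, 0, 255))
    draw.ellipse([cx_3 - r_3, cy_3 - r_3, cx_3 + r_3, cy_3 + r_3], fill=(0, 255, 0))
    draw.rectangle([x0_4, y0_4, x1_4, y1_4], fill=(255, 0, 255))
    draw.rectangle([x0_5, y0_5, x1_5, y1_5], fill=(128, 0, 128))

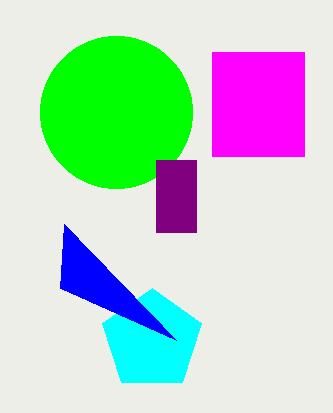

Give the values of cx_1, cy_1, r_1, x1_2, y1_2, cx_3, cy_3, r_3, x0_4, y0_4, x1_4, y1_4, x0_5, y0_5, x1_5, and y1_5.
cx_1 = 152
cy_1 = 340
r_1 = 52
x1_2 = 176
y1_2 = 340
cx_3 = 116
cy_3 = 112
r_3 = 76
x0_4 = 212
y0_4 = 52
x1_4 = 304
y1_4 = 156
x0_5 = 156
y0_5 = 160
x1_5 = 196
y1_5 = 232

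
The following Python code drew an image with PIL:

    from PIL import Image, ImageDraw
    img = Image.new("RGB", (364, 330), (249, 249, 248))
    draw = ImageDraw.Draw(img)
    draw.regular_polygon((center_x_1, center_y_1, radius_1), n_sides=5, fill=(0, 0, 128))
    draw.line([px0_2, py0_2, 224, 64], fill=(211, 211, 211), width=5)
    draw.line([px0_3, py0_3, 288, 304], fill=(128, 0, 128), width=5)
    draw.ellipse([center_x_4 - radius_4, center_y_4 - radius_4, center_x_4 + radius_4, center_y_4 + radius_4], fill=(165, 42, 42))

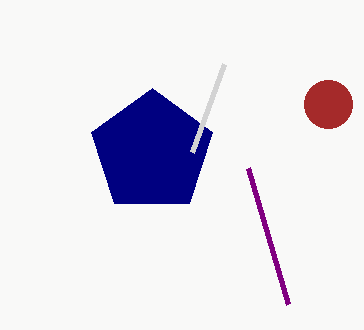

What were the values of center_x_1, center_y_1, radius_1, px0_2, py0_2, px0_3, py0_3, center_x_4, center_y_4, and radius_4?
center_x_1 = 152, center_y_1 = 152, radius_1 = 64, px0_2 = 192, py0_2 = 152, px0_3 = 248, py0_3 = 168, center_x_4 = 328, center_y_4 = 104, radius_4 = 24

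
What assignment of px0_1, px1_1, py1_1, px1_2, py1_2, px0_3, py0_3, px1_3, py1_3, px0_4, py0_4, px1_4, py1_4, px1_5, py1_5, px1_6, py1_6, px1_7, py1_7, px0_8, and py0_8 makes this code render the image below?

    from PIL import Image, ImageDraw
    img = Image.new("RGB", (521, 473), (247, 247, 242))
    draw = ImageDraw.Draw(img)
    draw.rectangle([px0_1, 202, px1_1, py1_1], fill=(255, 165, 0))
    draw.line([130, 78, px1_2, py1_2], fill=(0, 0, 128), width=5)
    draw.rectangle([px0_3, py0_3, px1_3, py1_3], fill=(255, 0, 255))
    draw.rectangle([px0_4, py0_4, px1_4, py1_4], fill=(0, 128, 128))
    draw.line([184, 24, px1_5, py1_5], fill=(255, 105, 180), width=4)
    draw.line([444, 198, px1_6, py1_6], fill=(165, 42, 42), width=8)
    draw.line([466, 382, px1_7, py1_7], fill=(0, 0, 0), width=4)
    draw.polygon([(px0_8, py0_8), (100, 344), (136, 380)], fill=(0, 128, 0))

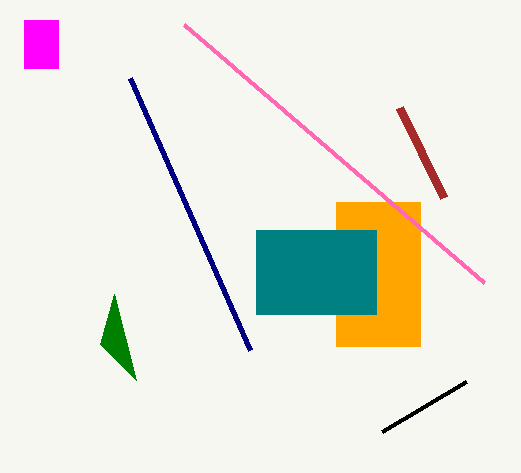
px0_1 = 336
px1_1 = 420
py1_1 = 346
px1_2 = 250
py1_2 = 350
px0_3 = 24
py0_3 = 20
px1_3 = 58
py1_3 = 68
px0_4 = 256
py0_4 = 230
px1_4 = 376
py1_4 = 314
px1_5 = 484
py1_5 = 282
px1_6 = 400
py1_6 = 108
px1_7 = 382
py1_7 = 432
px0_8 = 114
py0_8 = 294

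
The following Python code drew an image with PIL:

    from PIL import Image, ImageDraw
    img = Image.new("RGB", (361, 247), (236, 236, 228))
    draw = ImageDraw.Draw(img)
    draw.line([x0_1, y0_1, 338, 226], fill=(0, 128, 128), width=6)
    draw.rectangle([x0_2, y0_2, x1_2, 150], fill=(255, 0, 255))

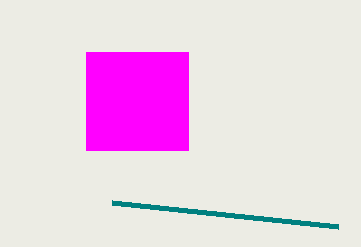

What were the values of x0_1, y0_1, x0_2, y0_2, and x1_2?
x0_1 = 112
y0_1 = 202
x0_2 = 86
y0_2 = 52
x1_2 = 188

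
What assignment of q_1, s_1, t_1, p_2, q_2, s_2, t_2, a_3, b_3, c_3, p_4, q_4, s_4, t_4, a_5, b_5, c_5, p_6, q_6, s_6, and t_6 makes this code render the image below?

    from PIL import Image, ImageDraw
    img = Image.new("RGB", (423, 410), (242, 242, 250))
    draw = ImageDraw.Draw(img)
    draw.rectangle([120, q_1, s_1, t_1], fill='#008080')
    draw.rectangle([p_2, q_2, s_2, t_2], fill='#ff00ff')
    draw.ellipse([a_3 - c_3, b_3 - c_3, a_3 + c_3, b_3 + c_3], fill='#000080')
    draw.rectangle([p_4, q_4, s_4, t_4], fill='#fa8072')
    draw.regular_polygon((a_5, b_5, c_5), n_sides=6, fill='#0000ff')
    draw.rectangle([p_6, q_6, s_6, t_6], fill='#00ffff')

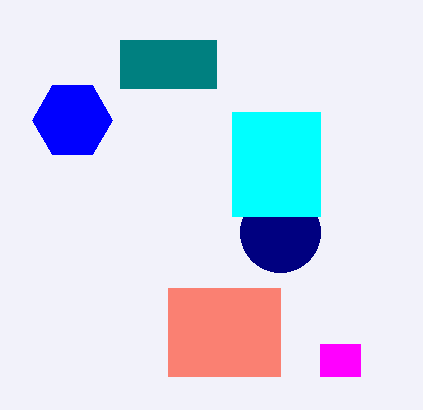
q_1 = 40, s_1 = 216, t_1 = 88, p_2 = 320, q_2 = 344, s_2 = 360, t_2 = 376, a_3 = 280, b_3 = 232, c_3 = 40, p_4 = 168, q_4 = 288, s_4 = 280, t_4 = 376, a_5 = 72, b_5 = 120, c_5 = 40, p_6 = 232, q_6 = 112, s_6 = 320, t_6 = 216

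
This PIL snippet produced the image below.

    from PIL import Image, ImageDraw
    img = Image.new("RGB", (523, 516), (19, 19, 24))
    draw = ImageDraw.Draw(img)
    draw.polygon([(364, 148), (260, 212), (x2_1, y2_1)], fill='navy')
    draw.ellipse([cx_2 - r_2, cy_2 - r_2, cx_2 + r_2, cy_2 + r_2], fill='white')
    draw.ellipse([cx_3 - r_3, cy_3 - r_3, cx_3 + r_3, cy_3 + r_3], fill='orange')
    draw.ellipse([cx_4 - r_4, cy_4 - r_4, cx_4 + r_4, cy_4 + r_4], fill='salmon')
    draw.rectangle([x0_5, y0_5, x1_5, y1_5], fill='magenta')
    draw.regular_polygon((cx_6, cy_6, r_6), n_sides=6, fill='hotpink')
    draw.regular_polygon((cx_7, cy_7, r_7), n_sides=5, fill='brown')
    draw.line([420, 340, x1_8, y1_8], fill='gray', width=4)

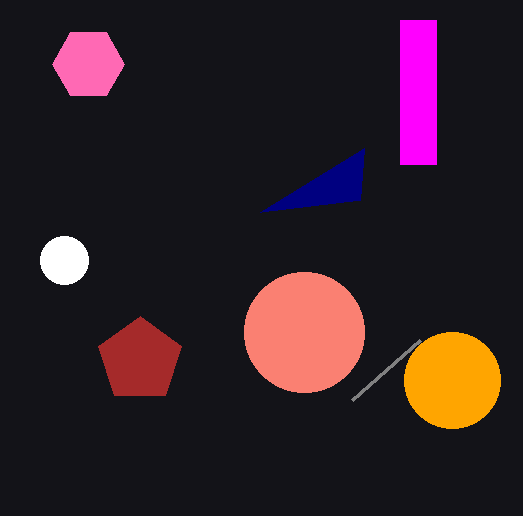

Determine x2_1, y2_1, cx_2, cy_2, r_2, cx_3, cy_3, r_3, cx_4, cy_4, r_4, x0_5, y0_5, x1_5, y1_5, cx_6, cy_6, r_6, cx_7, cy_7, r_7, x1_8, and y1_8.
x2_1 = 360; y2_1 = 200; cx_2 = 64; cy_2 = 260; r_2 = 24; cx_3 = 452; cy_3 = 380; r_3 = 48; cx_4 = 304; cy_4 = 332; r_4 = 60; x0_5 = 400; y0_5 = 20; x1_5 = 436; y1_5 = 164; cx_6 = 88; cy_6 = 64; r_6 = 36; cx_7 = 140; cy_7 = 360; r_7 = 44; x1_8 = 352; y1_8 = 400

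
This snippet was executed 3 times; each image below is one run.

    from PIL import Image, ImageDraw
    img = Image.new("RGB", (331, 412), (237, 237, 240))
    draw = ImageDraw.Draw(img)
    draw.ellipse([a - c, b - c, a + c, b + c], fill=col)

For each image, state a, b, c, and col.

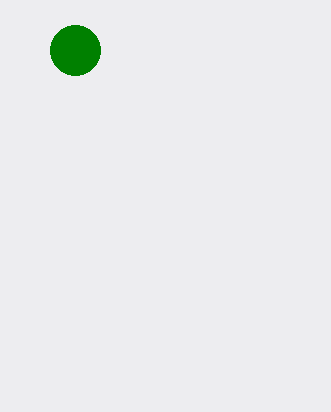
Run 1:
a = 75
b = 50
c = 25
col = 'green'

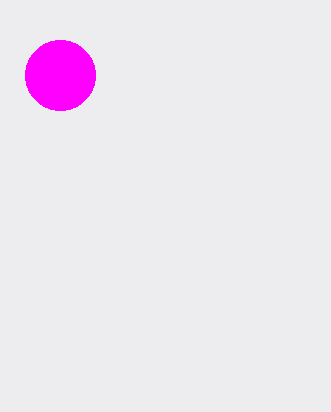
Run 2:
a = 60
b = 75
c = 35
col = 'magenta'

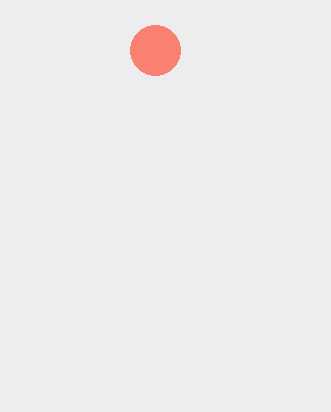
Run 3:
a = 155
b = 50
c = 25
col = 'salmon'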